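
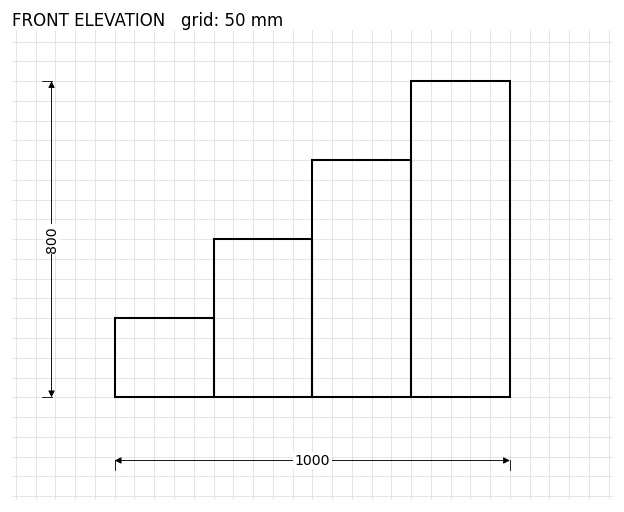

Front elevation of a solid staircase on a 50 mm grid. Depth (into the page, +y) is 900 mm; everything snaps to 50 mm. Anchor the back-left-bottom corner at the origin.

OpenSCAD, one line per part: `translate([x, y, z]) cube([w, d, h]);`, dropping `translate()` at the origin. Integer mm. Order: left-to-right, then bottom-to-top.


cube([250, 900, 200]);
translate([250, 0, 0]) cube([250, 900, 400]);
translate([500, 0, 0]) cube([250, 900, 600]);
translate([750, 0, 0]) cube([250, 900, 800]);


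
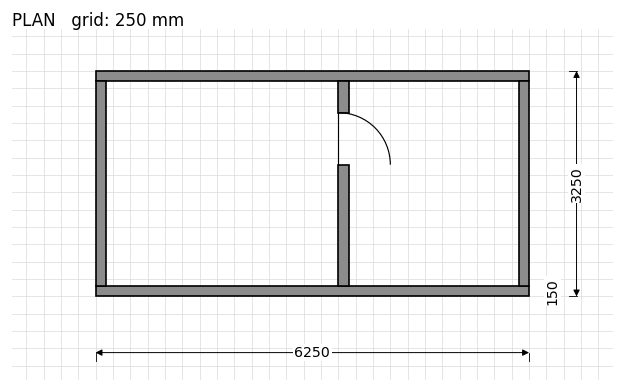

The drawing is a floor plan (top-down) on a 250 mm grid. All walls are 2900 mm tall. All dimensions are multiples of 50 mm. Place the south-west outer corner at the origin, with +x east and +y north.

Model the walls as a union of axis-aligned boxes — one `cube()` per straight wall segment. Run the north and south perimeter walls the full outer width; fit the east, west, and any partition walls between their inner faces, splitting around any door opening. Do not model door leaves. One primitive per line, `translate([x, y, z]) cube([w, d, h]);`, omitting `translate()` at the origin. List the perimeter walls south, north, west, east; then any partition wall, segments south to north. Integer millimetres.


cube([6250, 150, 2900]);
translate([0, 3100, 0]) cube([6250, 150, 2900]);
translate([0, 150, 0]) cube([150, 2950, 2900]);
translate([6100, 150, 0]) cube([150, 2950, 2900]);
translate([3500, 150, 0]) cube([150, 1750, 2900]);
translate([3500, 2650, 0]) cube([150, 450, 2900]);


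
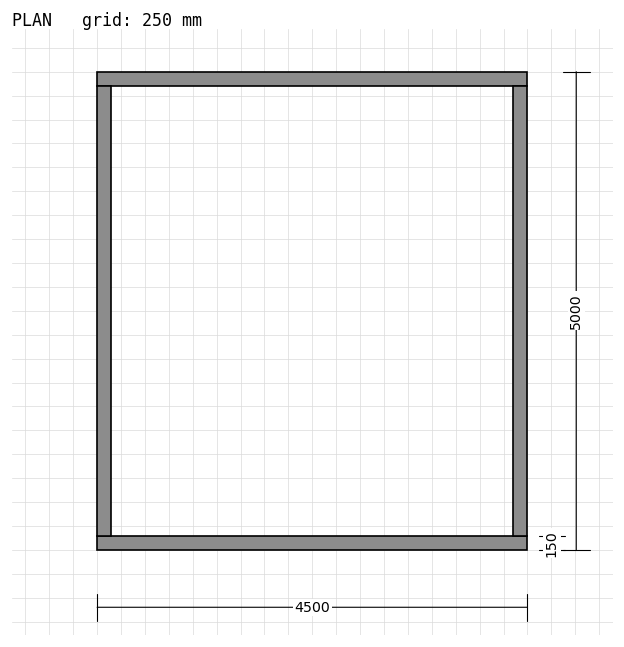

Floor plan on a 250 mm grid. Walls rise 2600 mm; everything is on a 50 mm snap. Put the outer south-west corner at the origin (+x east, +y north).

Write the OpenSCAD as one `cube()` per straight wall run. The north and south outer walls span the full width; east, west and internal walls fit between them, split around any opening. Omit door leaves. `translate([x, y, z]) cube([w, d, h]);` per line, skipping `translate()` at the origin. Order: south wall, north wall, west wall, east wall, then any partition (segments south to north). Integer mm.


cube([4500, 150, 2600]);
translate([0, 4850, 0]) cube([4500, 150, 2600]);
translate([0, 150, 0]) cube([150, 4700, 2600]);
translate([4350, 150, 0]) cube([150, 4700, 2600]);


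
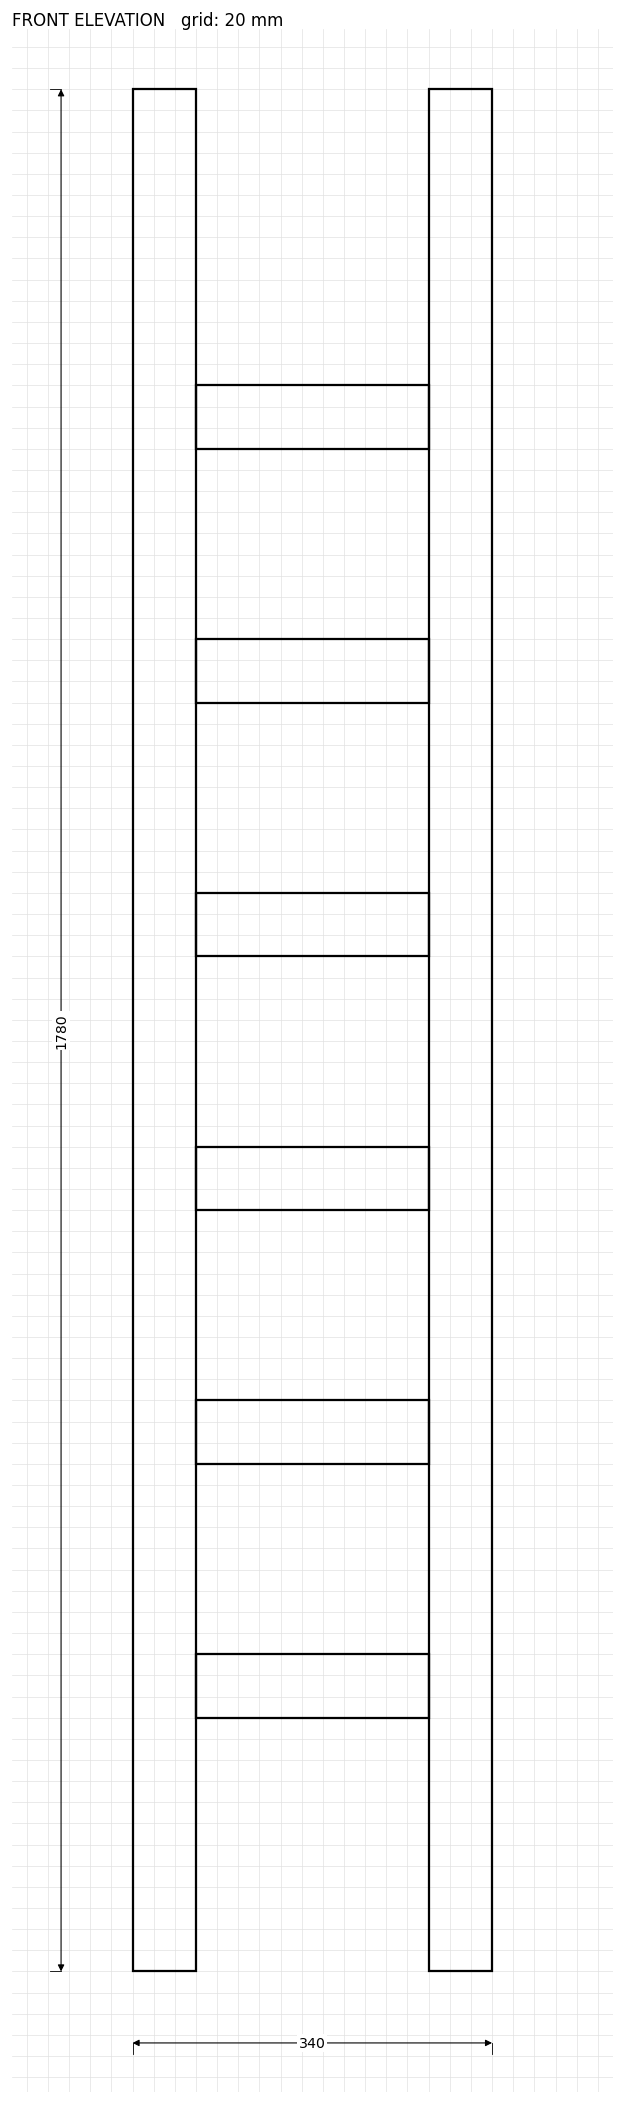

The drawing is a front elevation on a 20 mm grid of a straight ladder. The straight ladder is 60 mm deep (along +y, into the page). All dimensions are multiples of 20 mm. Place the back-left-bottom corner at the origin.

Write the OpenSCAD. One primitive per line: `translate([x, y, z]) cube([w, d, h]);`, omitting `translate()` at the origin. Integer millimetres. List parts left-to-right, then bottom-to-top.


cube([60, 60, 1780]);
translate([60, 0, 240]) cube([220, 60, 60]);
translate([60, 0, 480]) cube([220, 60, 60]);
translate([60, 0, 720]) cube([220, 60, 60]);
translate([60, 0, 960]) cube([220, 60, 60]);
translate([60, 0, 1200]) cube([220, 60, 60]);
translate([60, 0, 1440]) cube([220, 60, 60]);
translate([280, 0, 0]) cube([60, 60, 1780]);


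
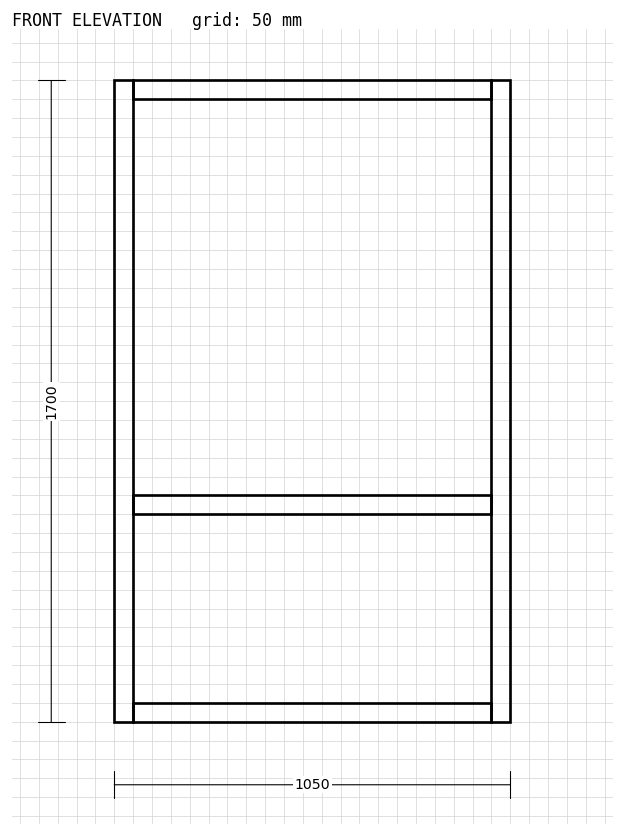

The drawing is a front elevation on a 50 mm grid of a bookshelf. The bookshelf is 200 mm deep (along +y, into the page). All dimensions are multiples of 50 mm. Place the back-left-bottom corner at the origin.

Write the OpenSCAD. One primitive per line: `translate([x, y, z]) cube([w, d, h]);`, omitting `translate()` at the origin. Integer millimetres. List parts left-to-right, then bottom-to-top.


cube([50, 200, 1700]);
translate([50, 0, 0]) cube([950, 200, 50]);
translate([50, 0, 550]) cube([950, 200, 50]);
translate([50, 0, 1650]) cube([950, 200, 50]);
translate([1000, 0, 0]) cube([50, 200, 1700]);


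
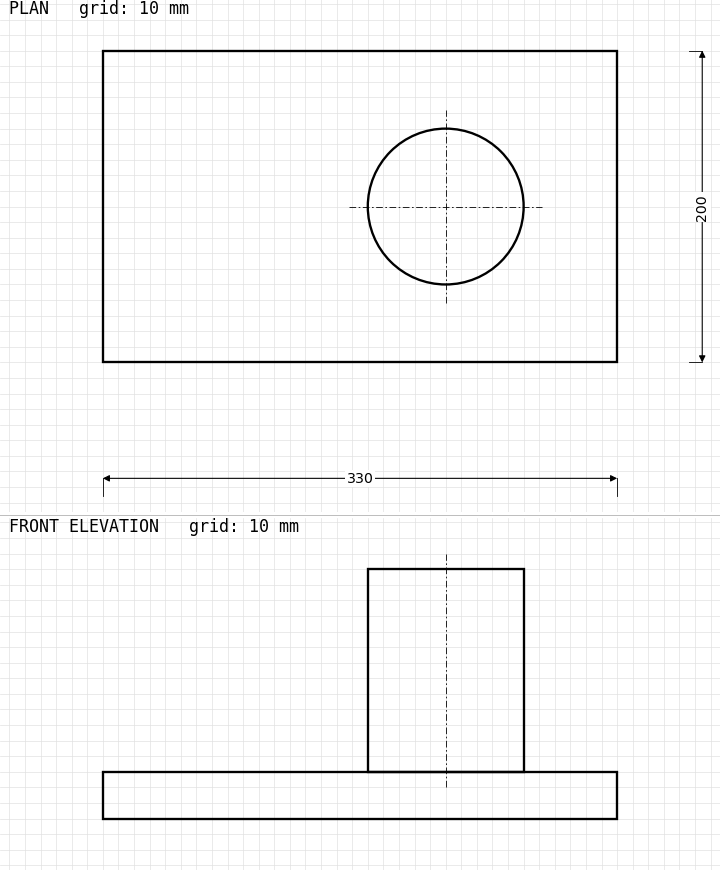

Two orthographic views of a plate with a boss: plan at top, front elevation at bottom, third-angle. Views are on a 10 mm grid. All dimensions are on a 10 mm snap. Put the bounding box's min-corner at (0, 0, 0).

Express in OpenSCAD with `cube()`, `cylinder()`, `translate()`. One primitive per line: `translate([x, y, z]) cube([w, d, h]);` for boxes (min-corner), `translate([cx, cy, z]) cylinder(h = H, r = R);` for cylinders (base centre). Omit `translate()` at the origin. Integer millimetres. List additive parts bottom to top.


cube([330, 200, 30]);
translate([220, 100, 30]) cylinder(h = 130, r = 50);


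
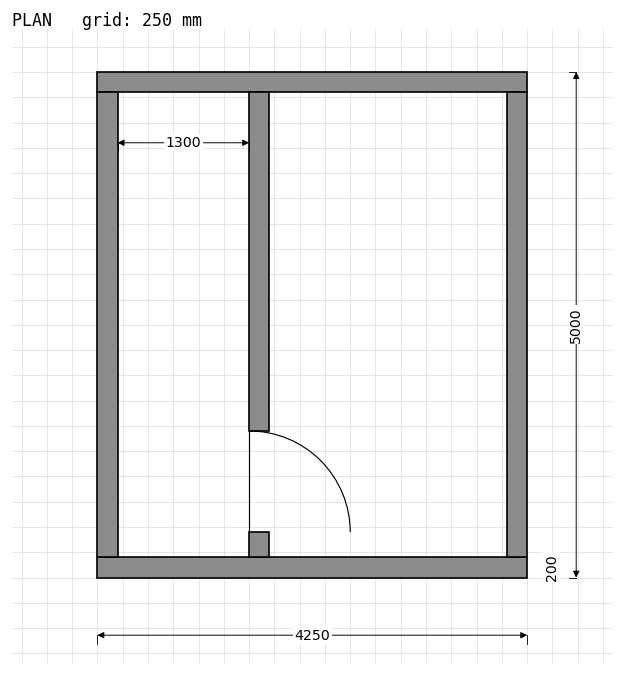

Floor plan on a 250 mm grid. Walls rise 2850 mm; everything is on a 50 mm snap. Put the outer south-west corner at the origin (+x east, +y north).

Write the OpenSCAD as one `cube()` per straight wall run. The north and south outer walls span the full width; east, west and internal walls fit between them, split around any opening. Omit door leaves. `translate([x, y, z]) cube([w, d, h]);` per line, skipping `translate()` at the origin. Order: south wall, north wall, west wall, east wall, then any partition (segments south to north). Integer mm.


cube([4250, 200, 2850]);
translate([0, 4800, 0]) cube([4250, 200, 2850]);
translate([0, 200, 0]) cube([200, 4600, 2850]);
translate([4050, 200, 0]) cube([200, 4600, 2850]);
translate([1500, 200, 0]) cube([200, 250, 2850]);
translate([1500, 1450, 0]) cube([200, 3350, 2850]);


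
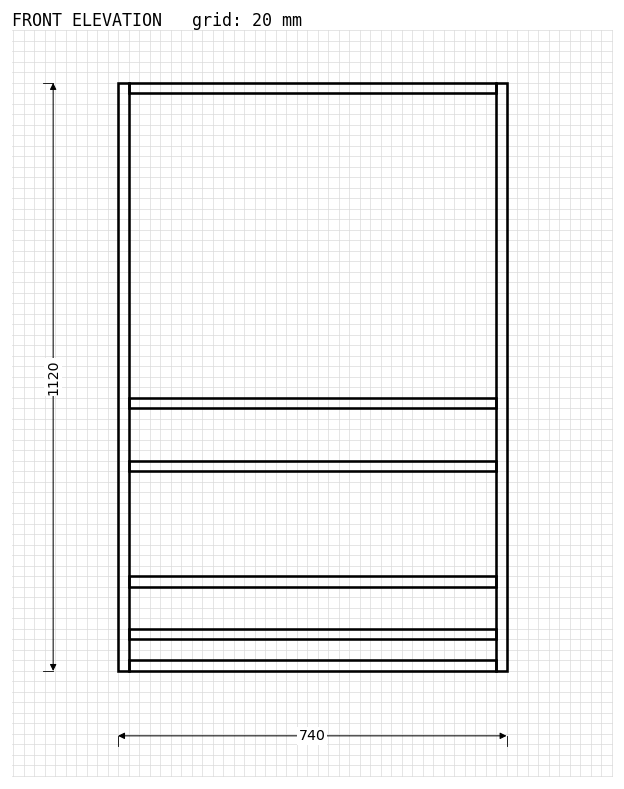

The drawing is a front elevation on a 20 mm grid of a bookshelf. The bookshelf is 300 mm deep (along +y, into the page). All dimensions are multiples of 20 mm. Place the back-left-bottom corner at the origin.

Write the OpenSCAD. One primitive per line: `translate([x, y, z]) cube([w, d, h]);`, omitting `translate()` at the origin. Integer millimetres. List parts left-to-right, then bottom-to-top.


cube([20, 300, 1120]);
translate([20, 0, 0]) cube([700, 300, 20]);
translate([20, 0, 60]) cube([700, 300, 20]);
translate([20, 0, 160]) cube([700, 300, 20]);
translate([20, 0, 380]) cube([700, 300, 20]);
translate([20, 0, 500]) cube([700, 300, 20]);
translate([20, 0, 1100]) cube([700, 300, 20]);
translate([720, 0, 0]) cube([20, 300, 1120]);


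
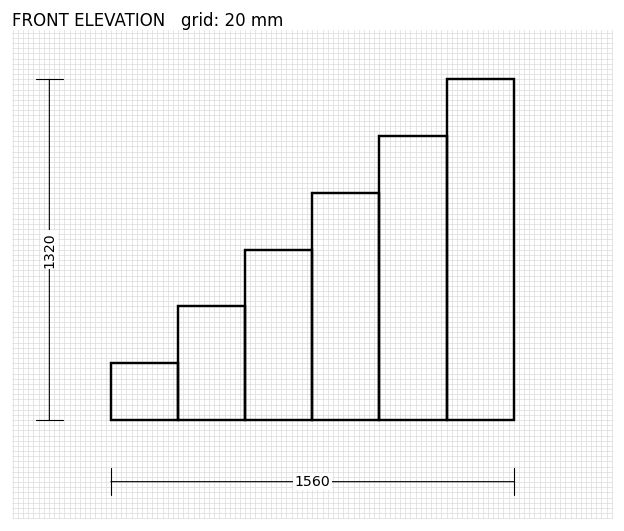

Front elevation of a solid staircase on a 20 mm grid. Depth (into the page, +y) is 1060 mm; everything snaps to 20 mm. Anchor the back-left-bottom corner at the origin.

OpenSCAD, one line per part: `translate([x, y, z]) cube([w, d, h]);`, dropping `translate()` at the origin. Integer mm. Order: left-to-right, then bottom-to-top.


cube([260, 1060, 220]);
translate([260, 0, 0]) cube([260, 1060, 440]);
translate([520, 0, 0]) cube([260, 1060, 660]);
translate([780, 0, 0]) cube([260, 1060, 880]);
translate([1040, 0, 0]) cube([260, 1060, 1100]);
translate([1300, 0, 0]) cube([260, 1060, 1320]);


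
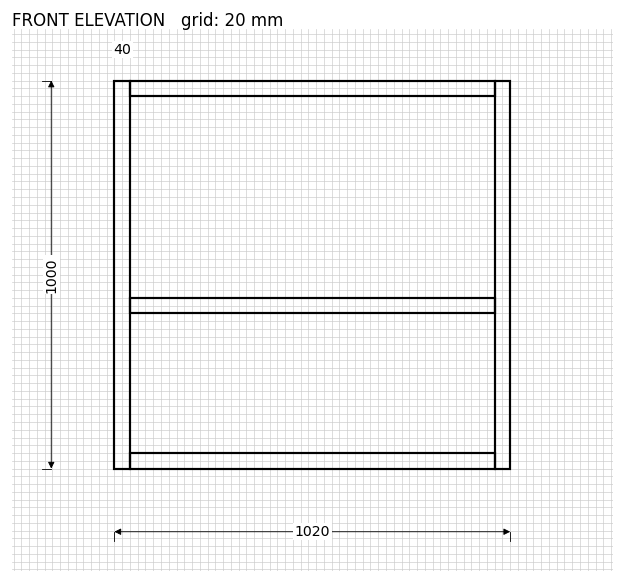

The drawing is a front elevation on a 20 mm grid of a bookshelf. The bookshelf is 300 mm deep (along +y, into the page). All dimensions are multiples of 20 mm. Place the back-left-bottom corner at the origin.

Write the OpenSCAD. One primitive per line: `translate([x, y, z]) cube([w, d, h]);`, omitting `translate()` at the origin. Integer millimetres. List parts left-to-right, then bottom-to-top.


cube([40, 300, 1000]);
translate([40, 0, 0]) cube([940, 300, 40]);
translate([40, 0, 400]) cube([940, 300, 40]);
translate([40, 0, 960]) cube([940, 300, 40]);
translate([980, 0, 0]) cube([40, 300, 1000]);


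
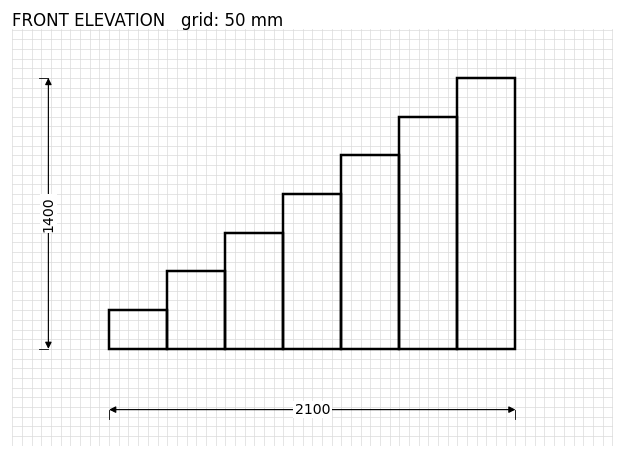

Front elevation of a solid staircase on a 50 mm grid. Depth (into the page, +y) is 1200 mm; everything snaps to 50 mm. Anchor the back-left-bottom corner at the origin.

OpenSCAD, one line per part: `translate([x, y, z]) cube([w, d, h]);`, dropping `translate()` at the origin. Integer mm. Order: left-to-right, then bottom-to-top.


cube([300, 1200, 200]);
translate([300, 0, 0]) cube([300, 1200, 400]);
translate([600, 0, 0]) cube([300, 1200, 600]);
translate([900, 0, 0]) cube([300, 1200, 800]);
translate([1200, 0, 0]) cube([300, 1200, 1000]);
translate([1500, 0, 0]) cube([300, 1200, 1200]);
translate([1800, 0, 0]) cube([300, 1200, 1400]);


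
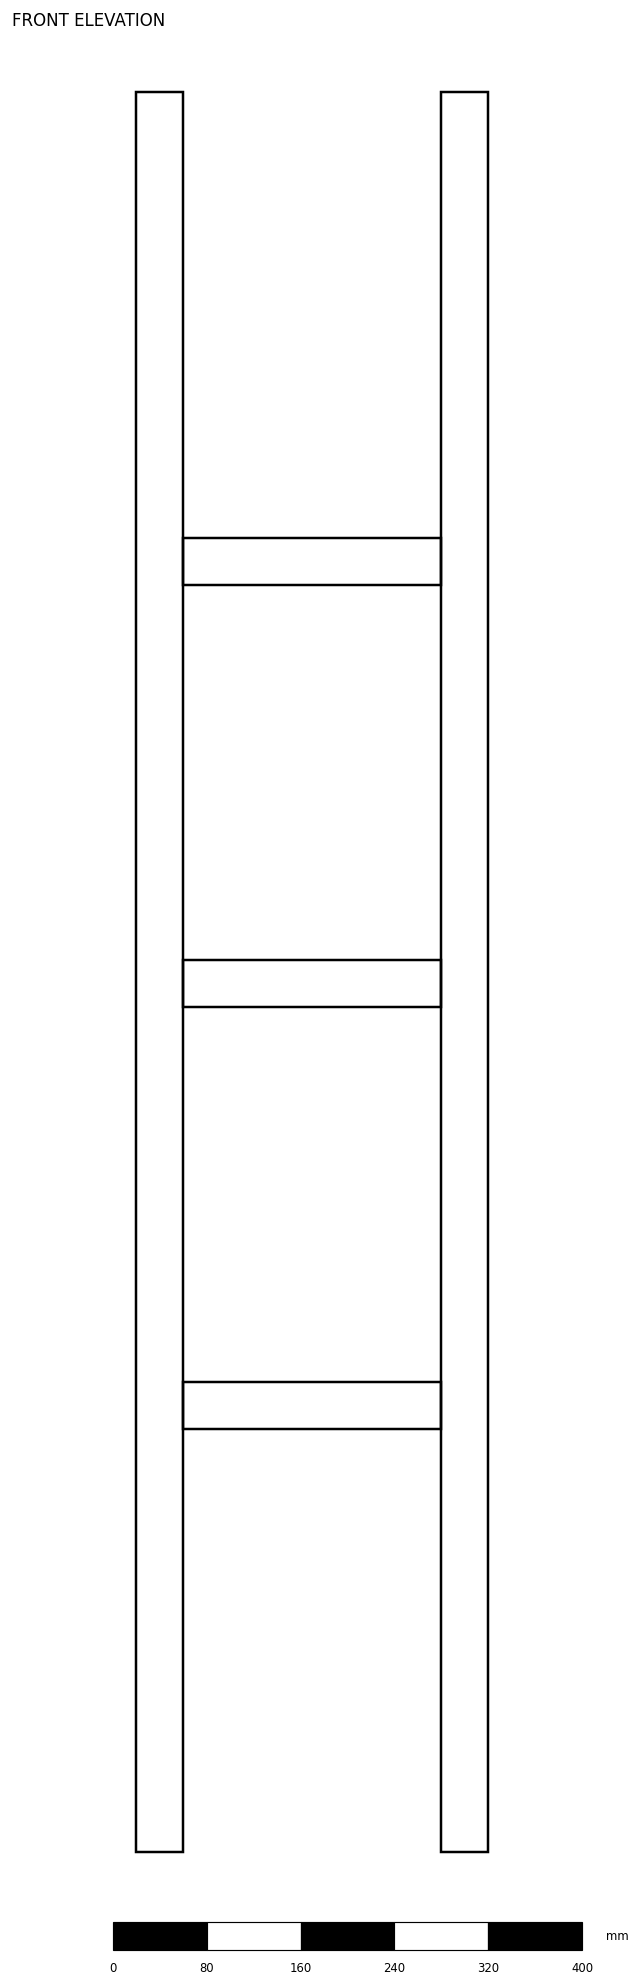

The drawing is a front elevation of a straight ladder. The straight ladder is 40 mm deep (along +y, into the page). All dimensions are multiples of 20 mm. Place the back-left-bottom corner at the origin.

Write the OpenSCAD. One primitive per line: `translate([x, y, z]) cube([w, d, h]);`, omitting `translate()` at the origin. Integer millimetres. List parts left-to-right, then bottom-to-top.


cube([40, 40, 1500]);
translate([40, 0, 360]) cube([220, 40, 40]);
translate([40, 0, 720]) cube([220, 40, 40]);
translate([40, 0, 1080]) cube([220, 40, 40]);
translate([260, 0, 0]) cube([40, 40, 1500]);


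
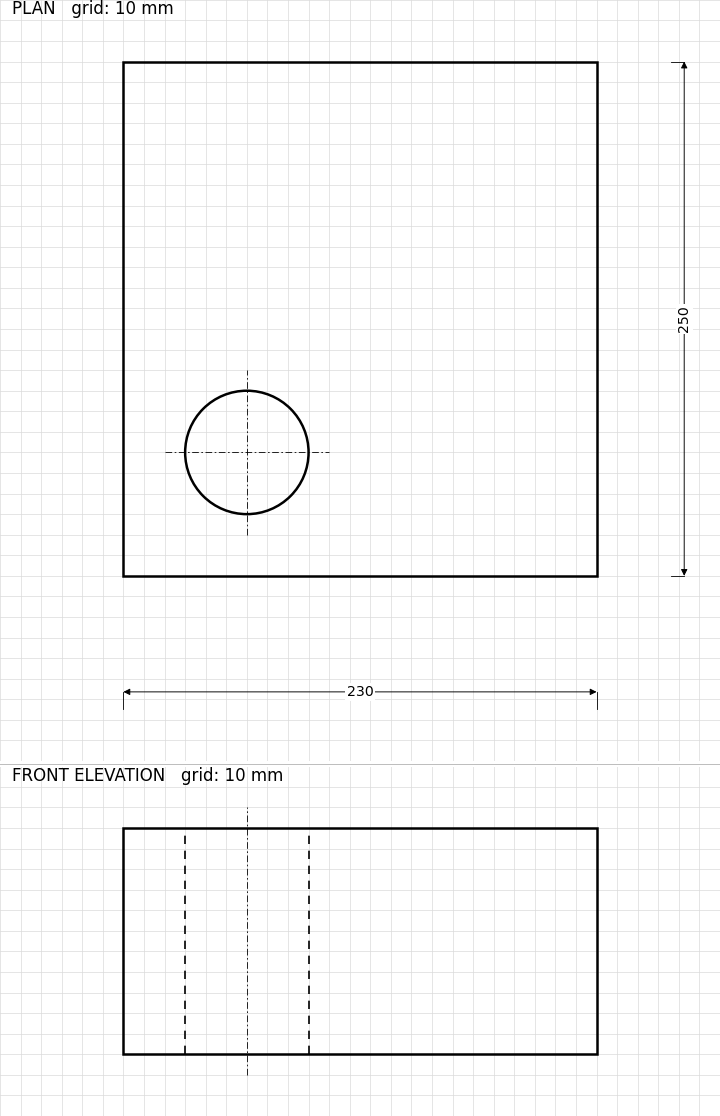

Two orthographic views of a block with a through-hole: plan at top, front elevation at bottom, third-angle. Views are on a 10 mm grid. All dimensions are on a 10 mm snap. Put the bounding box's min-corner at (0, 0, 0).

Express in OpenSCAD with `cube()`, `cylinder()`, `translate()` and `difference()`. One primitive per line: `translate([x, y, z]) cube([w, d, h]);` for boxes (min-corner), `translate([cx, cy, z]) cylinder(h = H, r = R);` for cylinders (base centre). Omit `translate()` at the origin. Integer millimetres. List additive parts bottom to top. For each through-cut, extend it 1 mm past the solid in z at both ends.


difference() {
  cube([230, 250, 110]);
  translate([60, 60, -1]) cylinder(h = 112, r = 30);
}


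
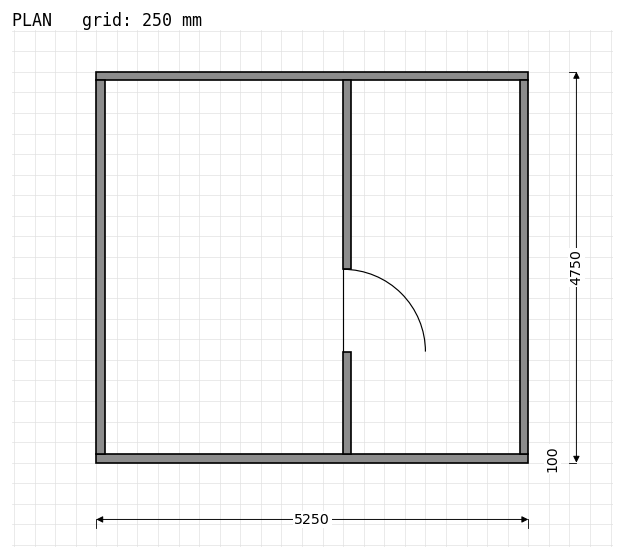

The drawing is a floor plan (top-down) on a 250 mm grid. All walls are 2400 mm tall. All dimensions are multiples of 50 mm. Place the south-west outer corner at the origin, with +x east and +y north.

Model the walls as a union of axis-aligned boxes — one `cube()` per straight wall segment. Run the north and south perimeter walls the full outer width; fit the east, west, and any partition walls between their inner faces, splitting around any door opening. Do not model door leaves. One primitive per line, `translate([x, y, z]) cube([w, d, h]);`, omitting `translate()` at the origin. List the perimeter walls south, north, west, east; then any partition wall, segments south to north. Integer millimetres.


cube([5250, 100, 2400]);
translate([0, 4650, 0]) cube([5250, 100, 2400]);
translate([0, 100, 0]) cube([100, 4550, 2400]);
translate([5150, 100, 0]) cube([100, 4550, 2400]);
translate([3000, 100, 0]) cube([100, 1250, 2400]);
translate([3000, 2350, 0]) cube([100, 2300, 2400]);


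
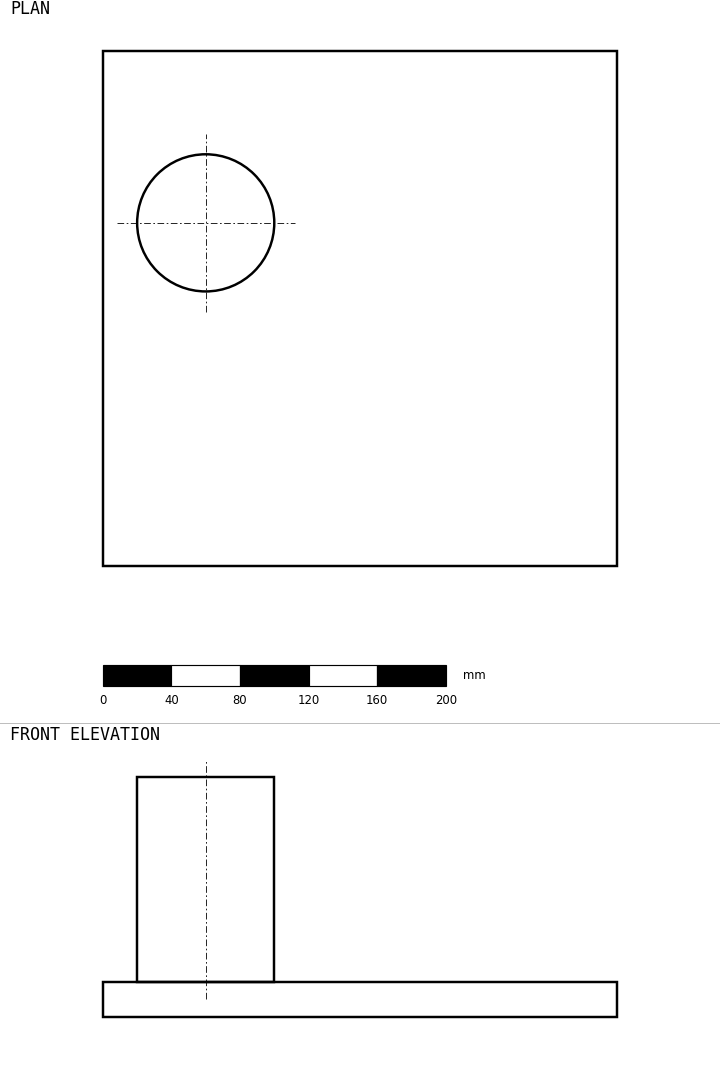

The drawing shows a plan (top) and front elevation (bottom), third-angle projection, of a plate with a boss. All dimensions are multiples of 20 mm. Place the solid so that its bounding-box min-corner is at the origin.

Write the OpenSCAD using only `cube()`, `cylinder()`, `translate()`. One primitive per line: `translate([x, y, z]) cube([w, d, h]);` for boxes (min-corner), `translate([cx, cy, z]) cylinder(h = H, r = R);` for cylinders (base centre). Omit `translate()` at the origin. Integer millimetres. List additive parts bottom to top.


cube([300, 300, 20]);
translate([60, 200, 20]) cylinder(h = 120, r = 40);


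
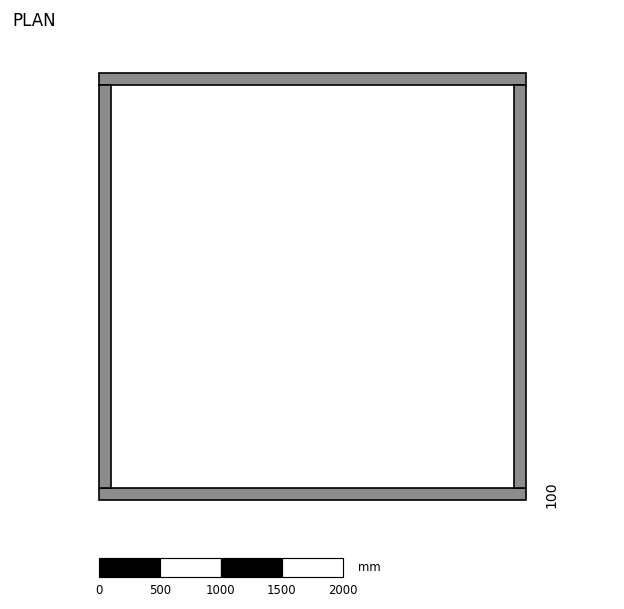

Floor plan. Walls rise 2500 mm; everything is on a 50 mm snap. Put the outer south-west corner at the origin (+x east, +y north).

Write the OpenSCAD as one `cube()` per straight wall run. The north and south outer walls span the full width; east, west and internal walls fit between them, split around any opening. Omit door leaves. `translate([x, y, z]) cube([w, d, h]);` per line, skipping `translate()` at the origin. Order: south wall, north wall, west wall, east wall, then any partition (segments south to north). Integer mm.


cube([3500, 100, 2500]);
translate([0, 3400, 0]) cube([3500, 100, 2500]);
translate([0, 100, 0]) cube([100, 3300, 2500]);
translate([3400, 100, 0]) cube([100, 3300, 2500]);


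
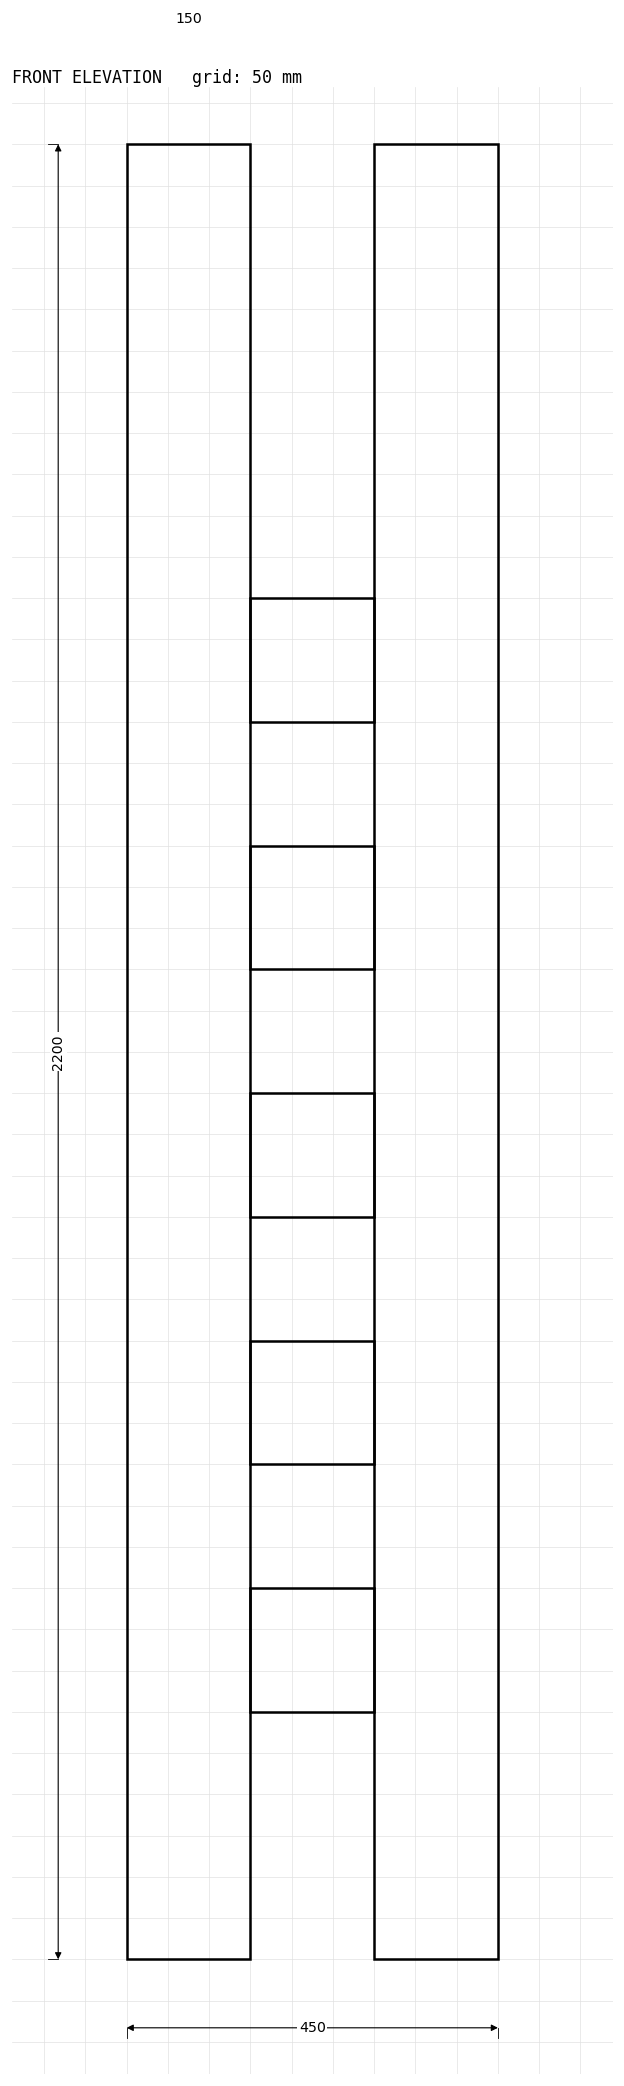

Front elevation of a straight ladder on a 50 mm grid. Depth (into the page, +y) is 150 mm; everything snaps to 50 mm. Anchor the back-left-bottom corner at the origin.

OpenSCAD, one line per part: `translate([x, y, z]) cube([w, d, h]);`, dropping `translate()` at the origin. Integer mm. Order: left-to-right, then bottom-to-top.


cube([150, 150, 2200]);
translate([150, 0, 300]) cube([150, 150, 150]);
translate([150, 0, 600]) cube([150, 150, 150]);
translate([150, 0, 900]) cube([150, 150, 150]);
translate([150, 0, 1200]) cube([150, 150, 150]);
translate([150, 0, 1500]) cube([150, 150, 150]);
translate([300, 0, 0]) cube([150, 150, 2200]);


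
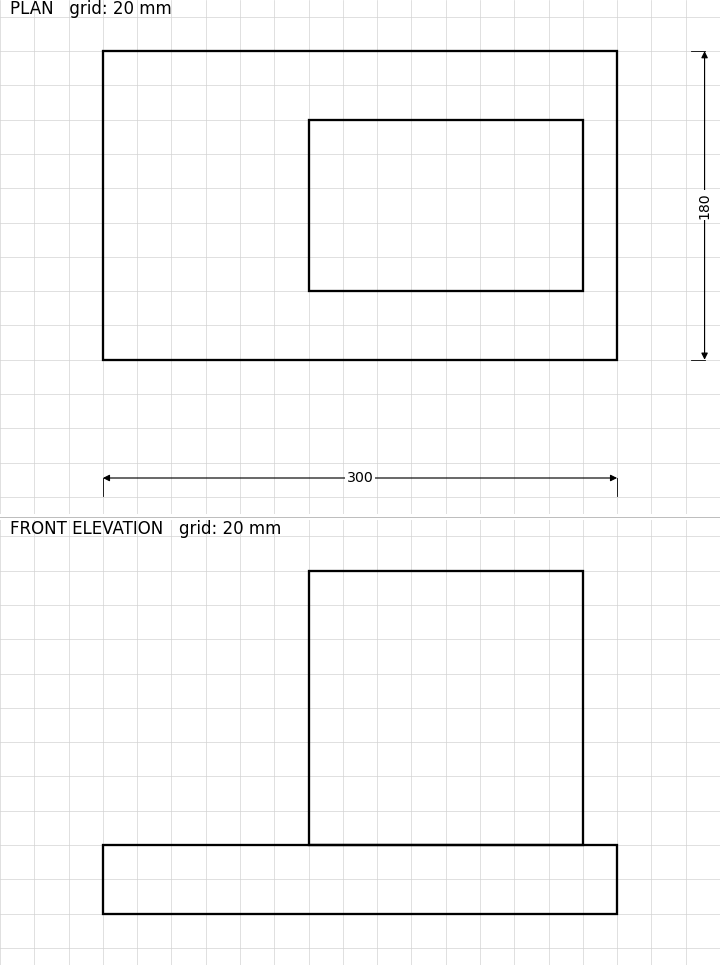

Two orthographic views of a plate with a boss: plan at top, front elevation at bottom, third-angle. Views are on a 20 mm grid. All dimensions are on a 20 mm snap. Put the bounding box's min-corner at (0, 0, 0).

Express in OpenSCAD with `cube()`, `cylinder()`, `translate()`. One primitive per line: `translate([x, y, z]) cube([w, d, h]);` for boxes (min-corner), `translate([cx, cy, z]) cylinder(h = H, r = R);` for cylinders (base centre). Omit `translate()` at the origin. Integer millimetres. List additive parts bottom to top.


cube([300, 180, 40]);
translate([120, 40, 40]) cube([160, 100, 160]);


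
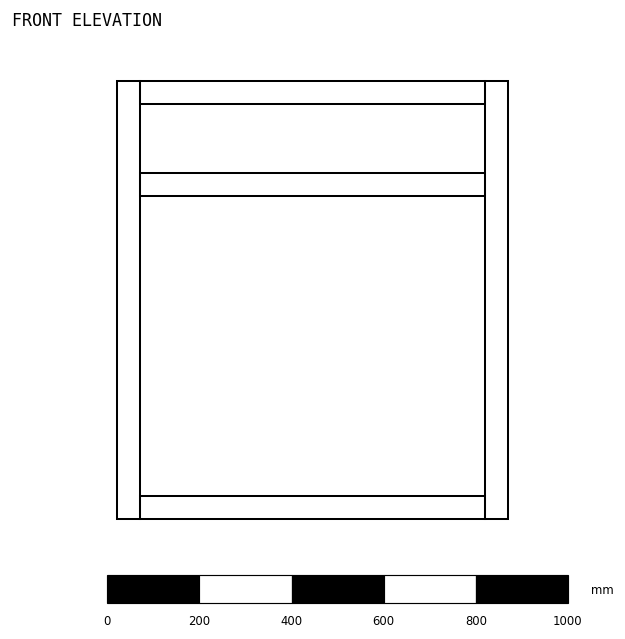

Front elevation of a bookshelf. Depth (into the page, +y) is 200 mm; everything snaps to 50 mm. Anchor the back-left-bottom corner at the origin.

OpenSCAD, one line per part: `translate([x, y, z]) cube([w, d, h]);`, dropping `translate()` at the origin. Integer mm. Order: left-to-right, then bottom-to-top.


cube([50, 200, 950]);
translate([50, 0, 0]) cube([750, 200, 50]);
translate([50, 0, 700]) cube([750, 200, 50]);
translate([50, 0, 900]) cube([750, 200, 50]);
translate([800, 0, 0]) cube([50, 200, 950]);


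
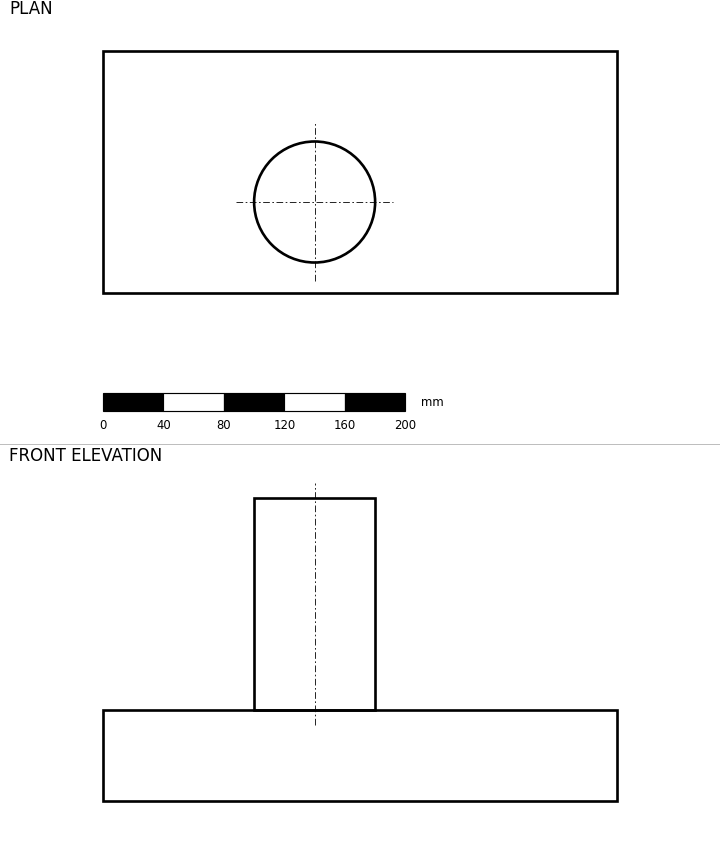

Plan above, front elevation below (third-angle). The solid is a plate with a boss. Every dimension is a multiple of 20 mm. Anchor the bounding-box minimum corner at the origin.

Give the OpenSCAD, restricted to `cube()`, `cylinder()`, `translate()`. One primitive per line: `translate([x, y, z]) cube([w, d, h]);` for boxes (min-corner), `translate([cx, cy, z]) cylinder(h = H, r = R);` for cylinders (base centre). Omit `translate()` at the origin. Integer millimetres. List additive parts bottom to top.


cube([340, 160, 60]);
translate([140, 60, 60]) cylinder(h = 140, r = 40);


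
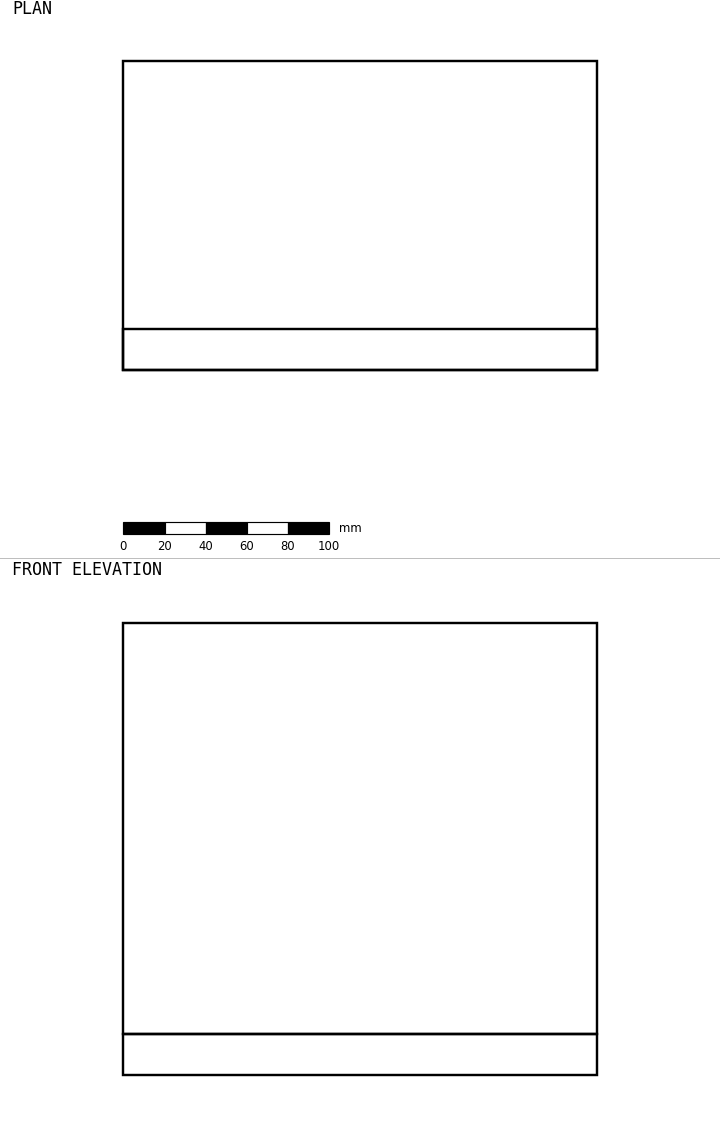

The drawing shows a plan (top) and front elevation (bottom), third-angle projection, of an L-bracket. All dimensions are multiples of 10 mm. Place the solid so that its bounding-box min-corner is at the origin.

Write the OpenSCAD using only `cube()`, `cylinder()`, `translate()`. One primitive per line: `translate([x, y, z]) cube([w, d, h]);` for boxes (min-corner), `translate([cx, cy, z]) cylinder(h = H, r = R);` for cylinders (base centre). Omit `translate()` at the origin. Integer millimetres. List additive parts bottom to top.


cube([230, 150, 20]);
translate([0, 0, 20]) cube([230, 20, 200]);


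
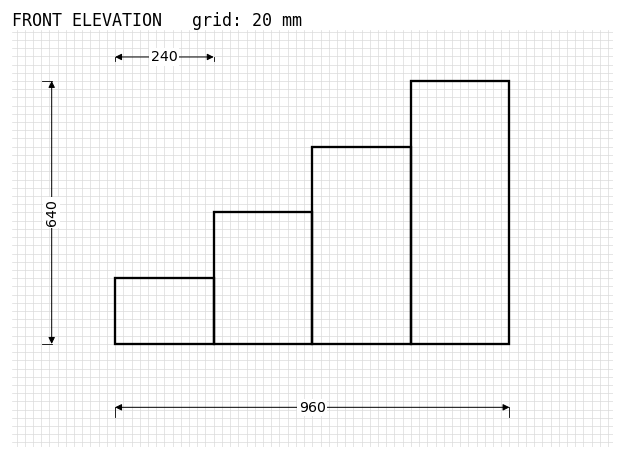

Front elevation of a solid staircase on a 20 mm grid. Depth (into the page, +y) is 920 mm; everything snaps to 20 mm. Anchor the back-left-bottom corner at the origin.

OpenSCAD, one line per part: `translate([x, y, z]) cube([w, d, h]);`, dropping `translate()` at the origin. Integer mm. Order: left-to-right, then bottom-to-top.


cube([240, 920, 160]);
translate([240, 0, 0]) cube([240, 920, 320]);
translate([480, 0, 0]) cube([240, 920, 480]);
translate([720, 0, 0]) cube([240, 920, 640]);


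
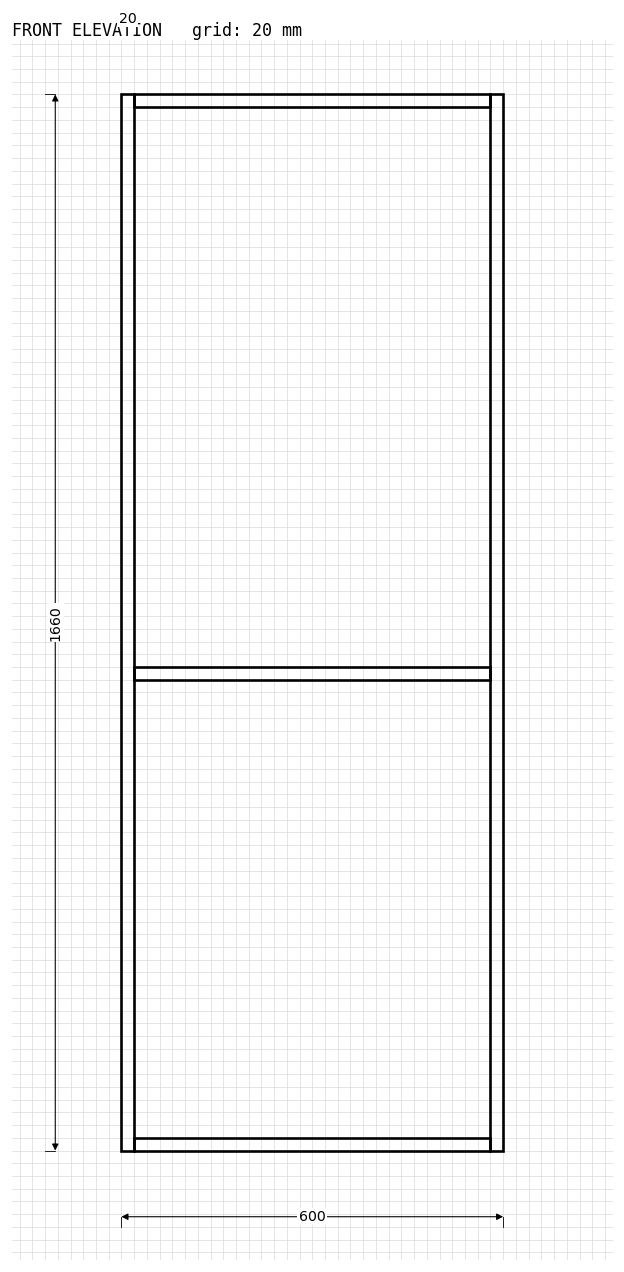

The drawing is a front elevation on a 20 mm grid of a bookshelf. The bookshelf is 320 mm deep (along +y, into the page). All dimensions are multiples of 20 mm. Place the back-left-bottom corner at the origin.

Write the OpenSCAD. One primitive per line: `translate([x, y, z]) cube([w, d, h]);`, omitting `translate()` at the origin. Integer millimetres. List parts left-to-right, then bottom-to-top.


cube([20, 320, 1660]);
translate([20, 0, 0]) cube([560, 320, 20]);
translate([20, 0, 740]) cube([560, 320, 20]);
translate([20, 0, 1640]) cube([560, 320, 20]);
translate([580, 0, 0]) cube([20, 320, 1660]);


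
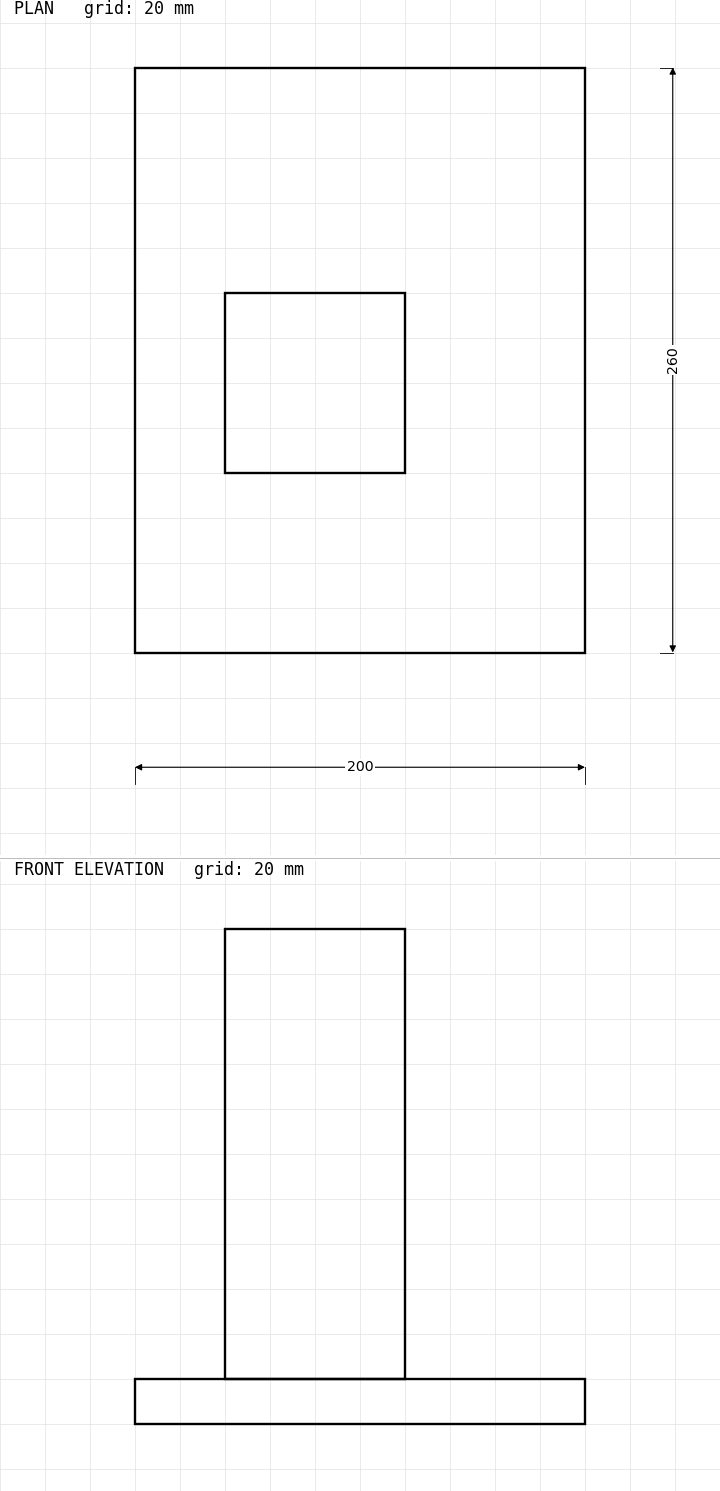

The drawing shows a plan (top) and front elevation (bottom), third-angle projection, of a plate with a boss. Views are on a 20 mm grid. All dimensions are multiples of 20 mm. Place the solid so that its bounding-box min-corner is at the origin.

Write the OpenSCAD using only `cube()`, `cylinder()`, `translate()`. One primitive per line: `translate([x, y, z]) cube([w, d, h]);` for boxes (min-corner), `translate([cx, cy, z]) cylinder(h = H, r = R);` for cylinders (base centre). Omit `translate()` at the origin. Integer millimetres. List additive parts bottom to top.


cube([200, 260, 20]);
translate([40, 80, 20]) cube([80, 80, 200]);


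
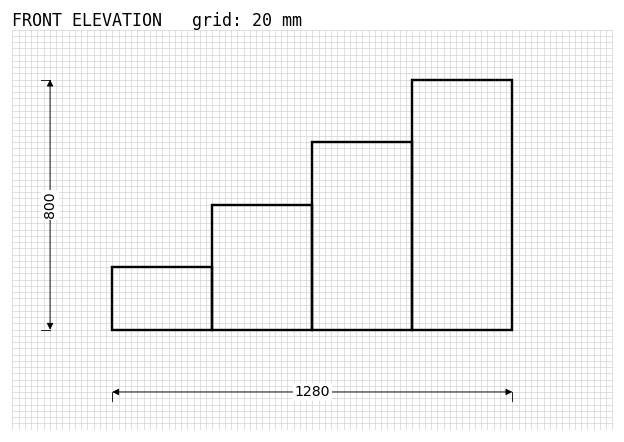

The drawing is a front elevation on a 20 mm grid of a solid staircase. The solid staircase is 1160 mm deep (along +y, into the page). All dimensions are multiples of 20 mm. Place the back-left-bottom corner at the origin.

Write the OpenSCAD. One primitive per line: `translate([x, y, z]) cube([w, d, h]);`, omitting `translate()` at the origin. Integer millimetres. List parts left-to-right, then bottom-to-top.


cube([320, 1160, 200]);
translate([320, 0, 0]) cube([320, 1160, 400]);
translate([640, 0, 0]) cube([320, 1160, 600]);
translate([960, 0, 0]) cube([320, 1160, 800]);


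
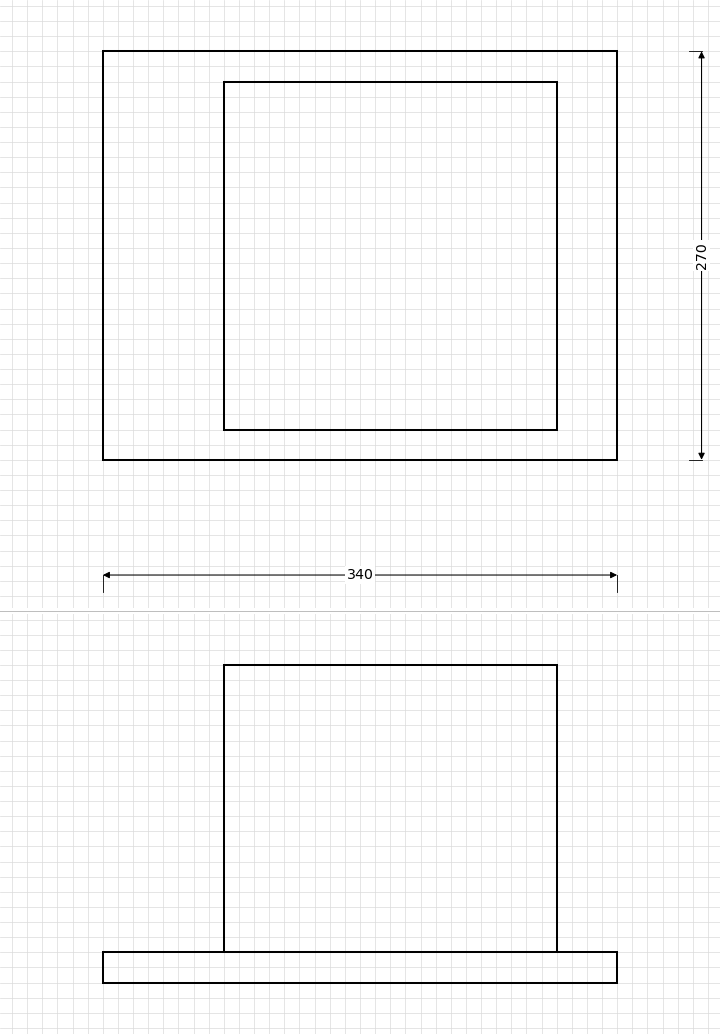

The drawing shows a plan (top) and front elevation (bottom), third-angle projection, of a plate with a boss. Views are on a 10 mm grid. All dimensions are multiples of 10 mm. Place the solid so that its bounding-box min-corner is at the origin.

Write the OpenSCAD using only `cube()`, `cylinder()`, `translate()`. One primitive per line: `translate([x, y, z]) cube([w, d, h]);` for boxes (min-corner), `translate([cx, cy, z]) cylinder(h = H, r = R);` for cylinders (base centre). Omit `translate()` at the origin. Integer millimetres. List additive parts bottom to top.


cube([340, 270, 20]);
translate([80, 20, 20]) cube([220, 230, 190]);


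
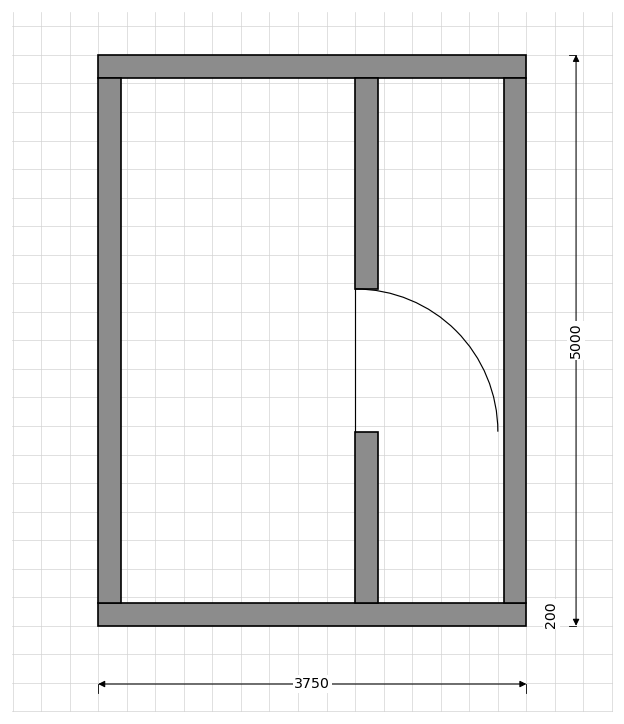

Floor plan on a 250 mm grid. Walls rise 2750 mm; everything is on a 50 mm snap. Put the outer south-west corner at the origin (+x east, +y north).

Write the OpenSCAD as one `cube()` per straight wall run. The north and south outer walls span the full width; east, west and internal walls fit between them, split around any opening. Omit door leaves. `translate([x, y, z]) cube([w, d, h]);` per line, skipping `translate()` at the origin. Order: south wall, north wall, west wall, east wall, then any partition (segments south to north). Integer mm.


cube([3750, 200, 2750]);
translate([0, 4800, 0]) cube([3750, 200, 2750]);
translate([0, 200, 0]) cube([200, 4600, 2750]);
translate([3550, 200, 0]) cube([200, 4600, 2750]);
translate([2250, 200, 0]) cube([200, 1500, 2750]);
translate([2250, 2950, 0]) cube([200, 1850, 2750]);


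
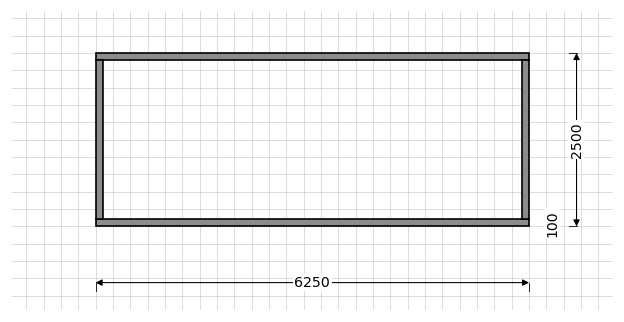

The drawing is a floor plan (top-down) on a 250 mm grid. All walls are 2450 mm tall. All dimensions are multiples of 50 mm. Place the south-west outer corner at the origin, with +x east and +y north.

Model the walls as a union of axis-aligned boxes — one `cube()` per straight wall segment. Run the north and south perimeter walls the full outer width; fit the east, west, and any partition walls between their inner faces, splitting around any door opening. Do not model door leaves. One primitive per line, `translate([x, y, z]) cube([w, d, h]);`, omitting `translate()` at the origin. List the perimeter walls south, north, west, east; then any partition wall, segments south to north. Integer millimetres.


cube([6250, 100, 2450]);
translate([0, 2400, 0]) cube([6250, 100, 2450]);
translate([0, 100, 0]) cube([100, 2300, 2450]);
translate([6150, 100, 0]) cube([100, 2300, 2450]);


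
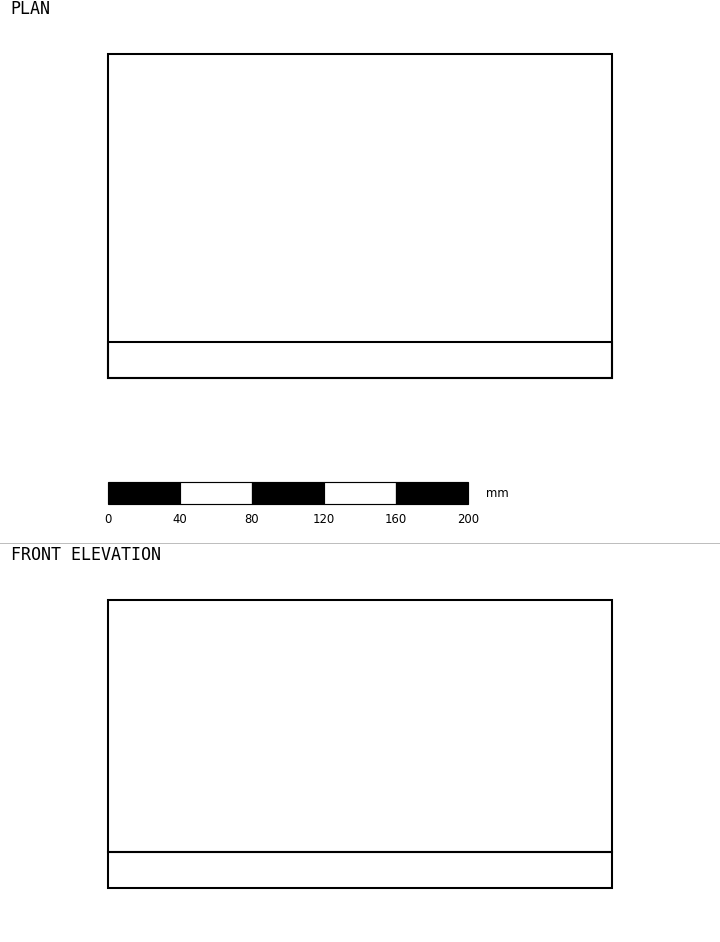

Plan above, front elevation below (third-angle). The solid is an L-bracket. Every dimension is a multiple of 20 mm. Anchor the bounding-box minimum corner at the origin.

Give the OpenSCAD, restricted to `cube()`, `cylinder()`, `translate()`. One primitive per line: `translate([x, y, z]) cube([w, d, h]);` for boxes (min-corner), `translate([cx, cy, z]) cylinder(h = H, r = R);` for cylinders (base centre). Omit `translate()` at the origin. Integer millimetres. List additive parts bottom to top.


cube([280, 180, 20]);
translate([0, 0, 20]) cube([280, 20, 140]);


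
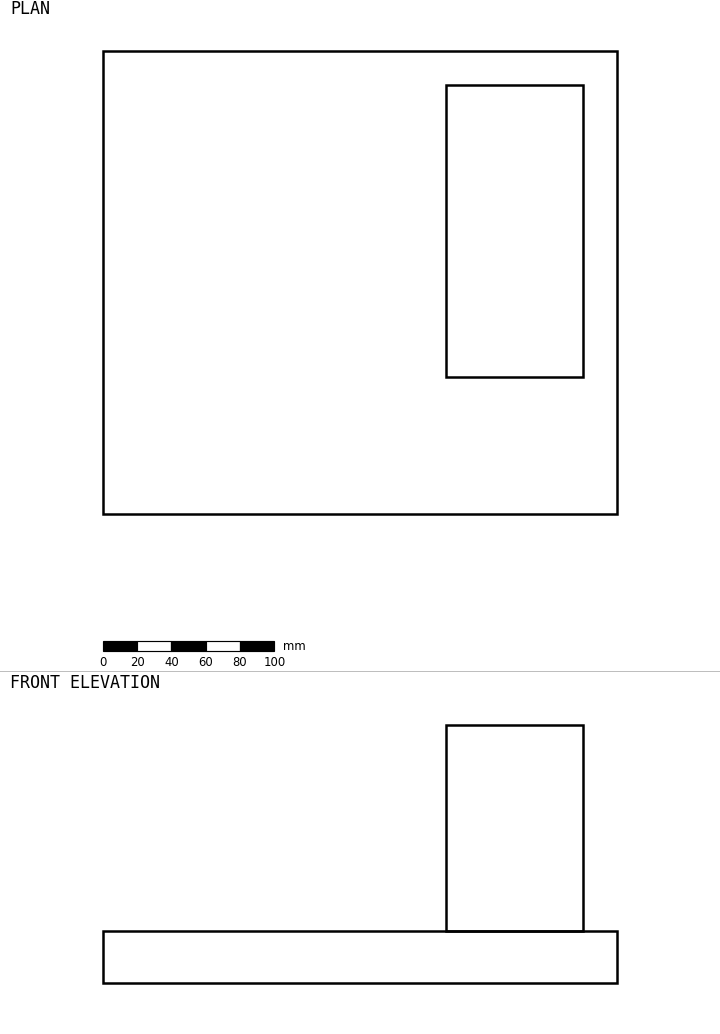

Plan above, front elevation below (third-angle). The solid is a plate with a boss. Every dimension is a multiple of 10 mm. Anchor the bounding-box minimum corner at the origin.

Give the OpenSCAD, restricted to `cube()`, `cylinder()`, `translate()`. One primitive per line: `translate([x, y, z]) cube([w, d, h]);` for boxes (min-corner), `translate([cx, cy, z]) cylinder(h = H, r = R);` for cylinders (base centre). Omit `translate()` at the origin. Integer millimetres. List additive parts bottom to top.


cube([300, 270, 30]);
translate([200, 80, 30]) cube([80, 170, 120]);


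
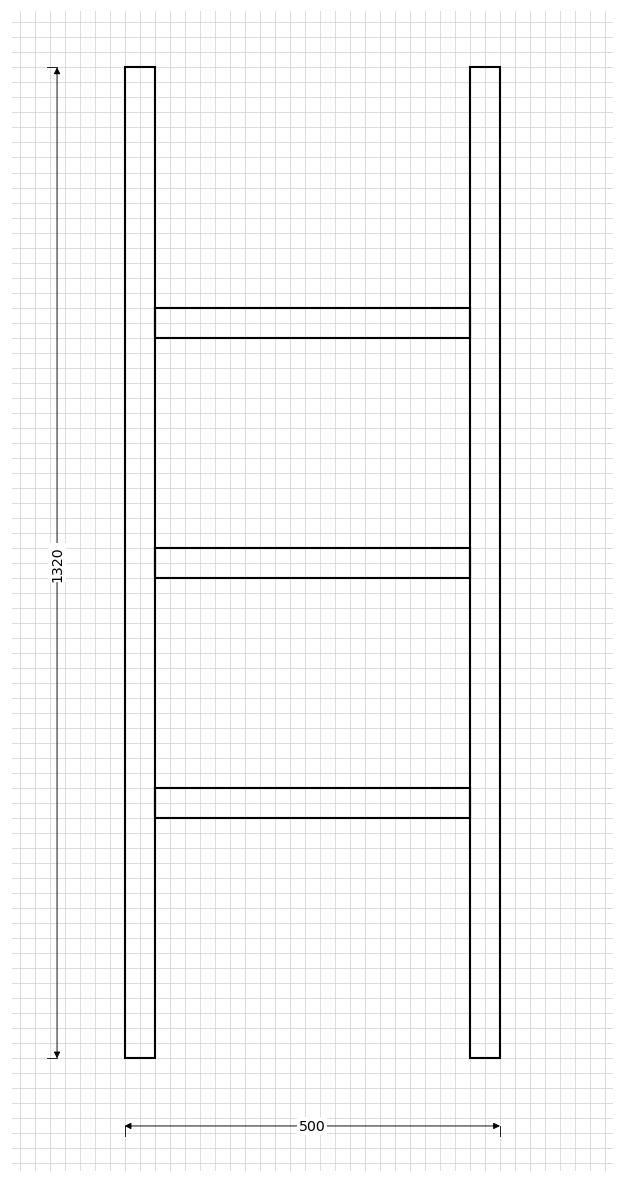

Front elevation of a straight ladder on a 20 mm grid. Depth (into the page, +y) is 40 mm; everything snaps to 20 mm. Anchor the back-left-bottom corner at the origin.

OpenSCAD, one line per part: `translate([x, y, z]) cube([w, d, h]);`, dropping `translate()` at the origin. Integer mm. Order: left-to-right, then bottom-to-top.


cube([40, 40, 1320]);
translate([40, 0, 320]) cube([420, 40, 40]);
translate([40, 0, 640]) cube([420, 40, 40]);
translate([40, 0, 960]) cube([420, 40, 40]);
translate([460, 0, 0]) cube([40, 40, 1320]);


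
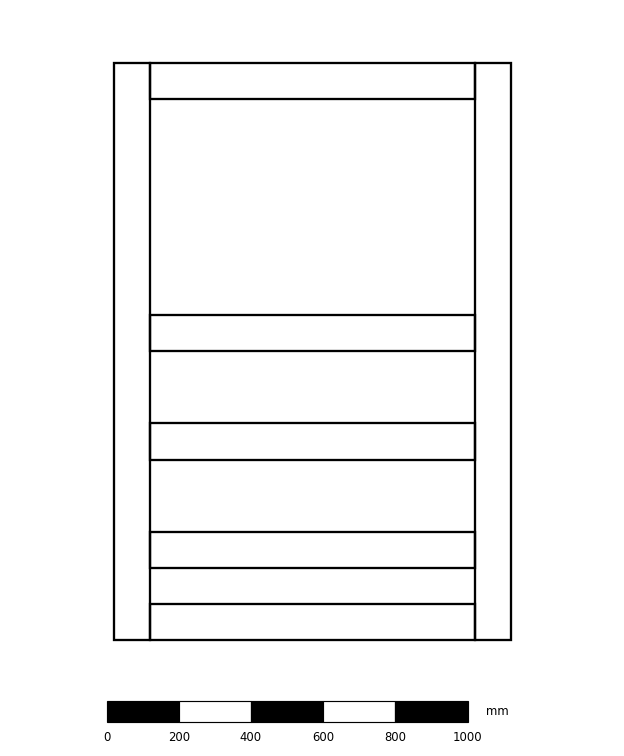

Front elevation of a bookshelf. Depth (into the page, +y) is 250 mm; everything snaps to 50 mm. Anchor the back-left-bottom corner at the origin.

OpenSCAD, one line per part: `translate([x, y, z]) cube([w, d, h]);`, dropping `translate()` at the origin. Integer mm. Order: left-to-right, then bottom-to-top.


cube([100, 250, 1600]);
translate([100, 0, 0]) cube([900, 250, 100]);
translate([100, 0, 200]) cube([900, 250, 100]);
translate([100, 0, 500]) cube([900, 250, 100]);
translate([100, 0, 800]) cube([900, 250, 100]);
translate([100, 0, 1500]) cube([900, 250, 100]);
translate([1000, 0, 0]) cube([100, 250, 1600]);


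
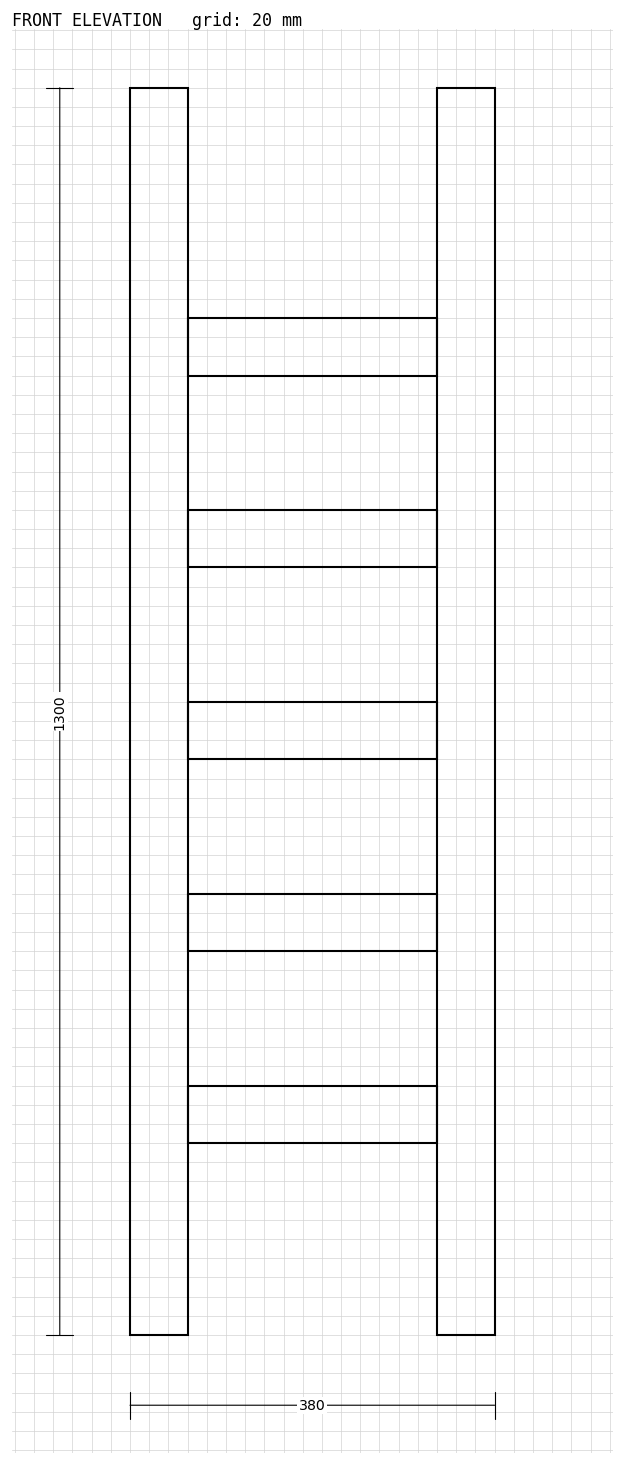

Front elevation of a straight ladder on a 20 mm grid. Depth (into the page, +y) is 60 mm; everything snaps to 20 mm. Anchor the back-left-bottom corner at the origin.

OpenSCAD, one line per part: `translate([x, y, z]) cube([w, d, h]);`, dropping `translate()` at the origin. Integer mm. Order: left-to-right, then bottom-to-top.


cube([60, 60, 1300]);
translate([60, 0, 200]) cube([260, 60, 60]);
translate([60, 0, 400]) cube([260, 60, 60]);
translate([60, 0, 600]) cube([260, 60, 60]);
translate([60, 0, 800]) cube([260, 60, 60]);
translate([60, 0, 1000]) cube([260, 60, 60]);
translate([320, 0, 0]) cube([60, 60, 1300]);


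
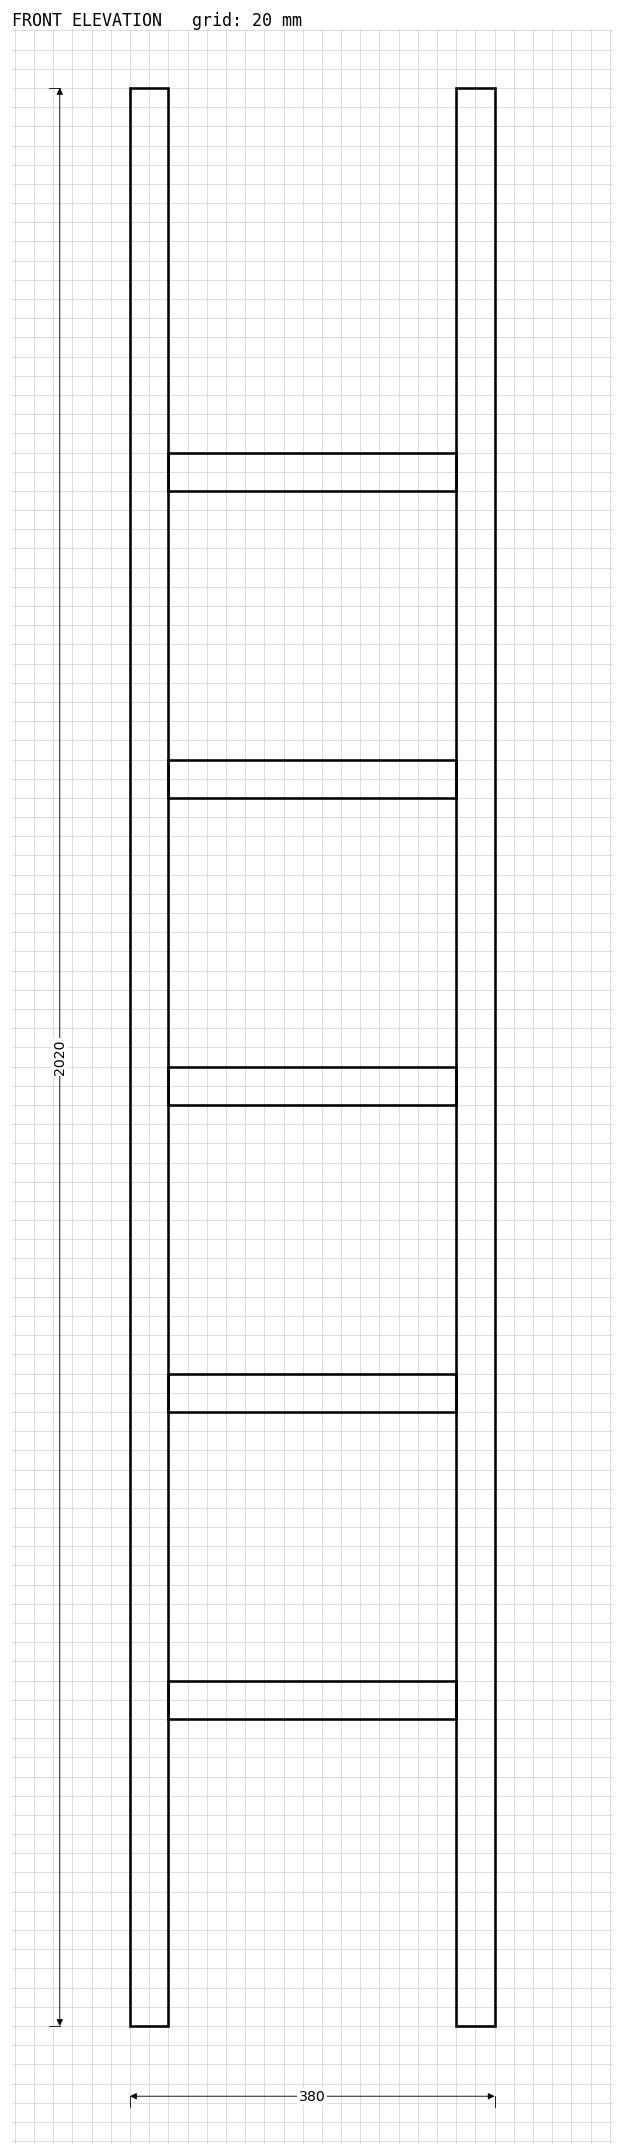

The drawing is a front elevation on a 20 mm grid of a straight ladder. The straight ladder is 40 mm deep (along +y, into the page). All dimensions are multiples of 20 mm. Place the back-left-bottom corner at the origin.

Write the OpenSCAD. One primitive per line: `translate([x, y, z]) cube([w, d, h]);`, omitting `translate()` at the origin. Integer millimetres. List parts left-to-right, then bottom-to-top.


cube([40, 40, 2020]);
translate([40, 0, 320]) cube([300, 40, 40]);
translate([40, 0, 640]) cube([300, 40, 40]);
translate([40, 0, 960]) cube([300, 40, 40]);
translate([40, 0, 1280]) cube([300, 40, 40]);
translate([40, 0, 1600]) cube([300, 40, 40]);
translate([340, 0, 0]) cube([40, 40, 2020]);


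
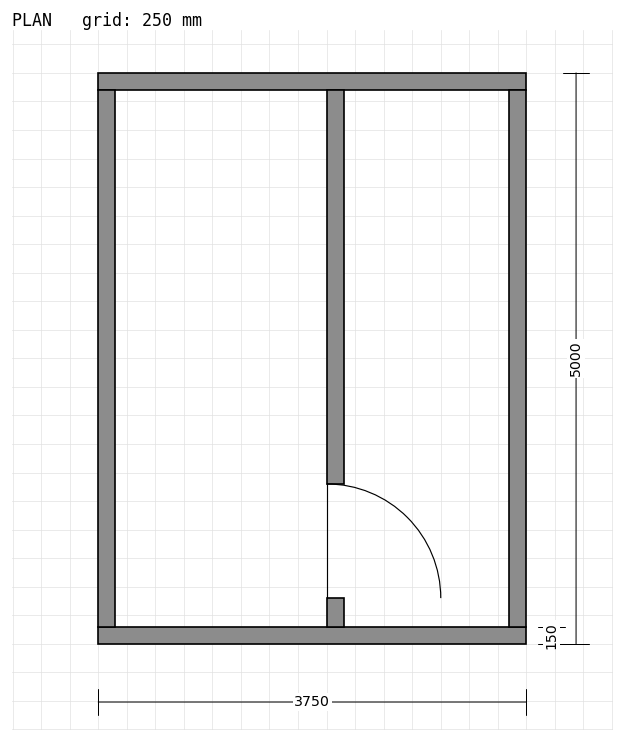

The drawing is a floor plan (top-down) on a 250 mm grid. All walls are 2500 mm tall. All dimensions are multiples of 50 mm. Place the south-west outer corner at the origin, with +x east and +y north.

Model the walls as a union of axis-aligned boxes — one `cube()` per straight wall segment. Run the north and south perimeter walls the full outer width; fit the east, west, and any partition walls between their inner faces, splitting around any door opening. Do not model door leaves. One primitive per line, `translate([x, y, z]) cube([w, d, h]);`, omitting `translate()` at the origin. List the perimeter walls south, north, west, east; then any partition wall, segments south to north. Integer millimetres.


cube([3750, 150, 2500]);
translate([0, 4850, 0]) cube([3750, 150, 2500]);
translate([0, 150, 0]) cube([150, 4700, 2500]);
translate([3600, 150, 0]) cube([150, 4700, 2500]);
translate([2000, 150, 0]) cube([150, 250, 2500]);
translate([2000, 1400, 0]) cube([150, 3450, 2500]);


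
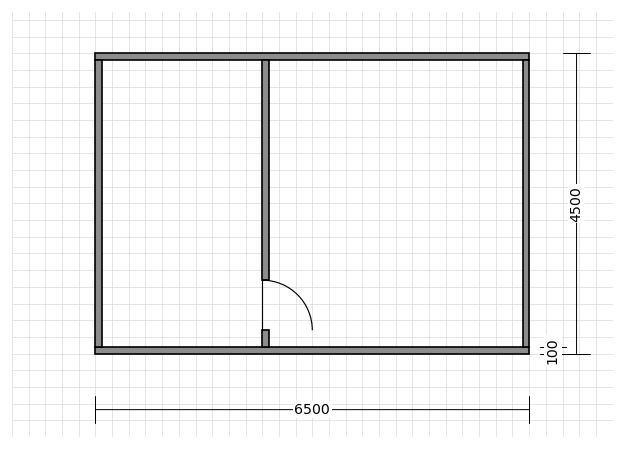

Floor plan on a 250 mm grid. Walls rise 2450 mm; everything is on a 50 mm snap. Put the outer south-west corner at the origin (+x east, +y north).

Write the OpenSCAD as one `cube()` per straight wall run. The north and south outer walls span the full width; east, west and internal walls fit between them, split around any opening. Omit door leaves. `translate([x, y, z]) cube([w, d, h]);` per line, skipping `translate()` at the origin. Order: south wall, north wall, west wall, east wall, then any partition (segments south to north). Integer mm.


cube([6500, 100, 2450]);
translate([0, 4400, 0]) cube([6500, 100, 2450]);
translate([0, 100, 0]) cube([100, 4300, 2450]);
translate([6400, 100, 0]) cube([100, 4300, 2450]);
translate([2500, 100, 0]) cube([100, 250, 2450]);
translate([2500, 1100, 0]) cube([100, 3300, 2450]);
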